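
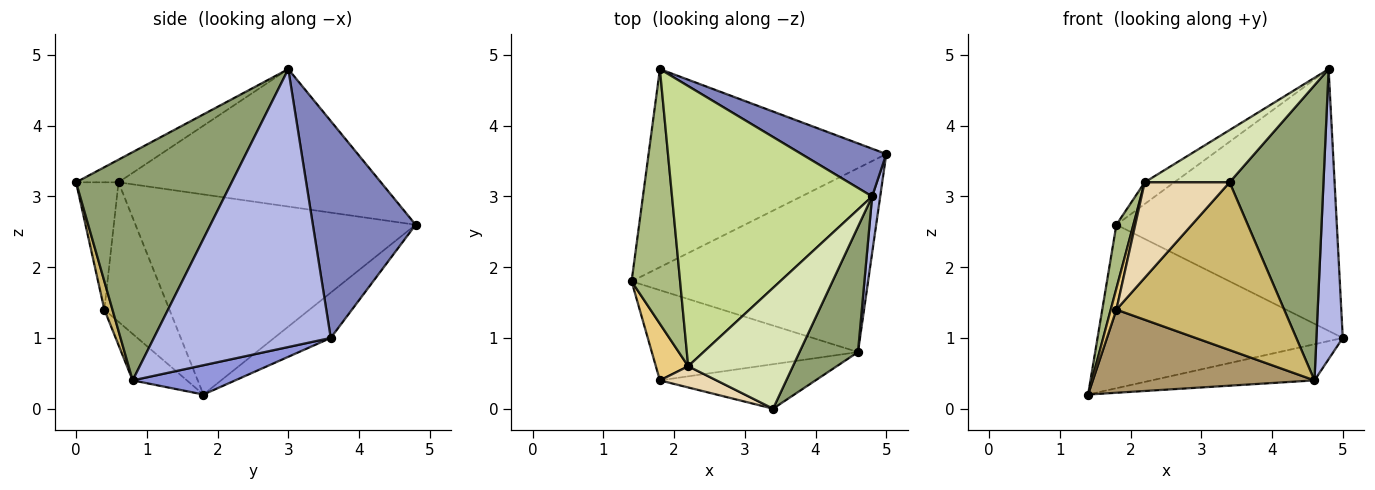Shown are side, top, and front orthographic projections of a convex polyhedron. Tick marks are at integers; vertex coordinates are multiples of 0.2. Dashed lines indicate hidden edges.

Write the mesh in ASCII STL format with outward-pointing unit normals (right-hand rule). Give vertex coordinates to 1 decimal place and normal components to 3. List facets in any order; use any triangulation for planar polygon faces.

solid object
 facet normal -0.145 0.630 -0.763
  outer loop
   vertex 1.8 4.8 2.6
   vertex 5.0 3.6 1.0
   vertex 1.4 1.8 0.2
  endloop
 endfacet
 facet normal 0.417 0.894 0.163
  outer loop
   vertex 4.8 3.0 4.8
   vertex 5.0 3.6 1.0
   vertex 1.8 4.8 2.6
  endloop
 endfacet
 facet normal 0.121 0.191 -0.974
  outer loop
   vertex 4.6 0.8 0.4
   vertex 1.4 1.8 0.2
   vertex 5.0 3.6 1.0
  endloop
 endfacet
 facet normal 0.989 -0.147 0.029
  outer loop
   vertex 4.6 0.8 0.4
   vertex 5.0 3.6 1.0
   vertex 4.8 3.0 4.8
  endloop
 endfacet
 facet normal 0.836 -0.505 0.214
  outer loop
   vertex 4.6 0.8 0.4
   vertex 4.8 3.0 4.8
   vertex 3.4 0.0 3.2
  endloop
 endfacet
 facet normal -0.970 -0.059 0.235
  outer loop
   vertex 2.2 0.6 3.2
   vertex 1.8 4.8 2.6
   vertex 1.4 1.8 0.2
  endloop
 endfacet
 facet normal -0.565 0.064 0.823
  outer loop
   vertex 2.2 0.6 3.2
   vertex 4.8 3.0 4.8
   vertex 1.8 4.8 2.6
  endloop
 endfacet
 facet normal -0.195 -0.389 0.900
  outer loop
   vertex 2.2 0.6 3.2
   vertex 3.4 0.0 3.2
   vertex 4.8 3.0 4.8
  endloop
 endfacet
 facet normal -0.164 -0.669 -0.725
  outer loop
   vertex 1.8 0.4 1.4
   vertex 1.4 1.8 0.2
   vertex 4.6 0.8 0.4
  endloop
 endfacet
 facet normal 0.047 -0.966 -0.256
  outer loop
   vertex 1.8 0.4 1.4
   vertex 4.6 0.8 0.4
   vertex 3.4 0.0 3.2
  endloop
 endfacet
 facet normal -0.971 -0.084 0.225
  outer loop
   vertex 1.8 0.4 1.4
   vertex 2.2 0.6 3.2
   vertex 1.4 1.8 0.2
  endloop
 endfacet
 facet normal -0.439 -0.877 0.195
  outer loop
   vertex 1.8 0.4 1.4
   vertex 3.4 0.0 3.2
   vertex 2.2 0.6 3.2
  endloop
 endfacet
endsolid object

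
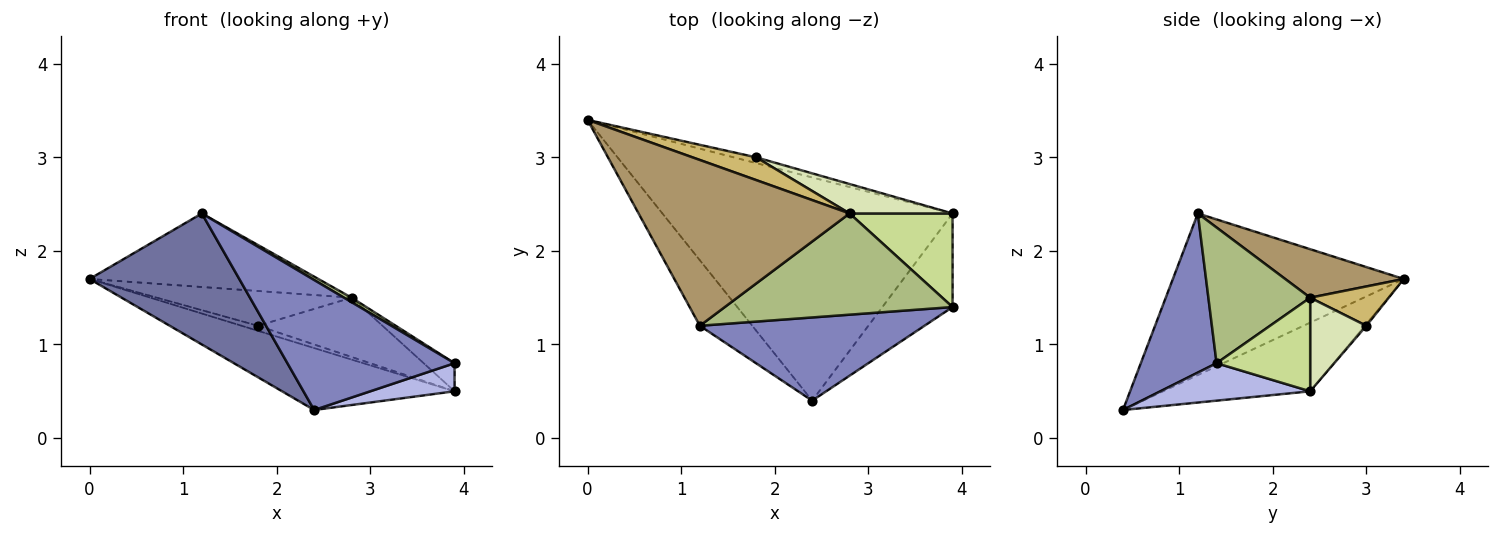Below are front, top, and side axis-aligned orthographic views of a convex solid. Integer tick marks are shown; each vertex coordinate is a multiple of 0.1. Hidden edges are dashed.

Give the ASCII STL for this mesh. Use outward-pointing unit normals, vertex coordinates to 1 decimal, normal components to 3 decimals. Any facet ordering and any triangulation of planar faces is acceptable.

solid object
 facet normal -0.810 -0.525 -0.263
  outer loop
   vertex 1.2 1.2 2.4
   vertex 0.0 3.4 1.7
   vertex 2.4 0.4 0.3
  endloop
 endfacet
 facet normal 0.357 -0.787 0.504
  outer loop
   vertex 1.2 1.2 2.4
   vertex 2.4 0.4 0.3
   vertex 3.9 1.4 0.8
  endloop
 endfacet
 facet normal -0.222 0.261 -0.940
  outer loop
   vertex 3.9 2.4 0.5
   vertex 2.4 0.4 0.3
   vertex 0.0 3.4 1.7
  endloop
 endfacet
 facet normal 0.455 -0.256 -0.853
  outer loop
   vertex 3.9 2.4 0.5
   vertex 3.9 1.4 0.8
   vertex 2.4 0.4 0.3
  endloop
 endfacet
 facet normal -0.063 0.657 -0.751
  outer loop
   vertex 1.8 3.0 1.2
   vertex 3.9 2.4 0.5
   vertex 0.0 3.4 1.7
  endloop
 endfacet
 facet normal 0.512 -0.038 0.858
  outer loop
   vertex 2.8 2.4 1.5
   vertex 1.2 1.2 2.4
   vertex 3.9 1.4 0.8
  endloop
 endfacet
 facet normal 0.657 0.217 0.722
  outer loop
   vertex 2.8 2.4 1.5
   vertex 3.9 1.4 0.8
   vertex 3.9 2.4 0.5
  endloop
 endfacet
 facet normal 0.375 0.831 0.412
  outer loop
   vertex 2.8 2.4 1.5
   vertex 3.9 2.4 0.5
   vertex 1.8 3.0 1.2
  endloop
 endfacet
 facet normal 0.206 0.397 0.895
  outer loop
   vertex 2.8 2.4 1.5
   vertex 0.0 3.4 1.7
   vertex 1.2 1.2 2.4
  endloop
 endfacet
 facet normal 0.320 0.793 0.518
  outer loop
   vertex 2.8 2.4 1.5
   vertex 1.8 3.0 1.2
   vertex 0.0 3.4 1.7
  endloop
 endfacet
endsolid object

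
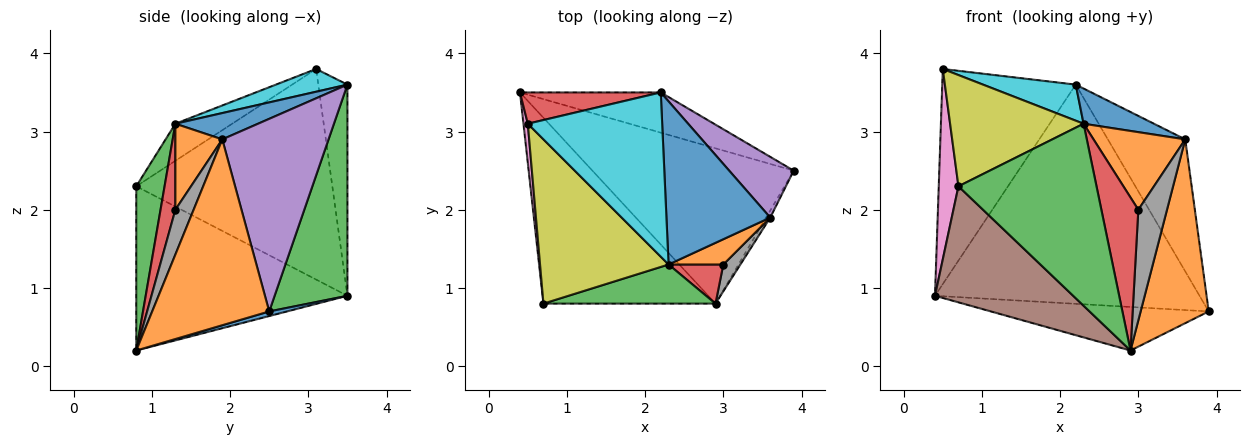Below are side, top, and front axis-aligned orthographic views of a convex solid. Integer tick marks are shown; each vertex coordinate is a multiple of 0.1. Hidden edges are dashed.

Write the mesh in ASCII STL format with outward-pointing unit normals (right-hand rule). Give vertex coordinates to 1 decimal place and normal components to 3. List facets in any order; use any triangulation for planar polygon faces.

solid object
 facet normal 0.022 0.270 -0.963
  outer loop
   vertex 2.9 0.8 0.2
   vertex 0.4 3.5 0.9
   vertex 3.9 2.5 0.7
  endloop
 endfacet
 facet normal 0.864 -0.503 -0.019
  outer loop
   vertex 3.6 1.9 2.9
   vertex 2.9 0.8 0.2
   vertex 3.9 2.5 0.7
  endloop
 endfacet
 facet normal 0.261 0.949 -0.174
  outer loop
   vertex 2.2 3.5 3.6
   vertex 3.9 2.5 0.7
   vertex 0.4 3.5 0.9
  endloop
 endfacet
 facet normal -0.211 0.967 0.141
  outer loop
   vertex 2.2 3.5 3.6
   vertex 0.4 3.5 0.9
   vertex 0.5 3.1 3.8
  endloop
 endfacet
 facet normal 0.780 0.568 0.261
  outer loop
   vertex 2.2 3.5 3.6
   vertex 3.6 1.9 2.9
   vertex 3.9 2.5 0.7
  endloop
 endfacet
 facet normal -0.629 -0.412 -0.659
  outer loop
   vertex 0.7 0.8 2.3
   vertex 0.4 3.5 0.9
   vertex 2.9 0.8 0.2
  endloop
 endfacet
 facet normal -0.995 -0.100 0.021
  outer loop
   vertex 0.7 0.8 2.3
   vertex 0.5 3.1 3.8
   vertex 0.4 3.5 0.9
  endloop
 endfacet
 facet normal 0.526 -0.827 0.200
  outer loop
   vertex 3.0 1.3 2.0
   vertex 2.9 0.8 0.2
   vertex 3.6 1.9 2.9
  endloop
 endfacet
 facet normal -0.232 -0.545 0.805
  outer loop
   vertex 2.3 1.3 3.1
   vertex 0.5 3.1 3.8
   vertex 0.7 0.8 2.3
  endloop
 endfacet
 facet normal 0.163 -0.212 0.964
  outer loop
   vertex 2.3 1.3 3.1
   vertex 2.2 3.5 3.6
   vertex 0.5 3.1 3.8
  endloop
 endfacet
 facet normal 0.240 -0.205 0.949
  outer loop
   vertex 2.3 1.3 3.1
   vertex 3.6 1.9 2.9
   vertex 2.2 3.5 3.6
  endloop
 endfacet
 facet normal 0.437 -0.855 0.278
  outer loop
   vertex 2.3 1.3 3.1
   vertex 3.0 1.3 2.0
   vertex 3.6 1.9 2.9
  endloop
 endfacet
 facet normal 0.197 -0.959 0.206
  outer loop
   vertex 2.3 1.3 3.1
   vertex 0.7 0.8 2.3
   vertex 2.9 0.8 0.2
  endloop
 endfacet
 facet normal 0.363 -0.903 0.231
  outer loop
   vertex 2.3 1.3 3.1
   vertex 2.9 0.8 0.2
   vertex 3.0 1.3 2.0
  endloop
 endfacet
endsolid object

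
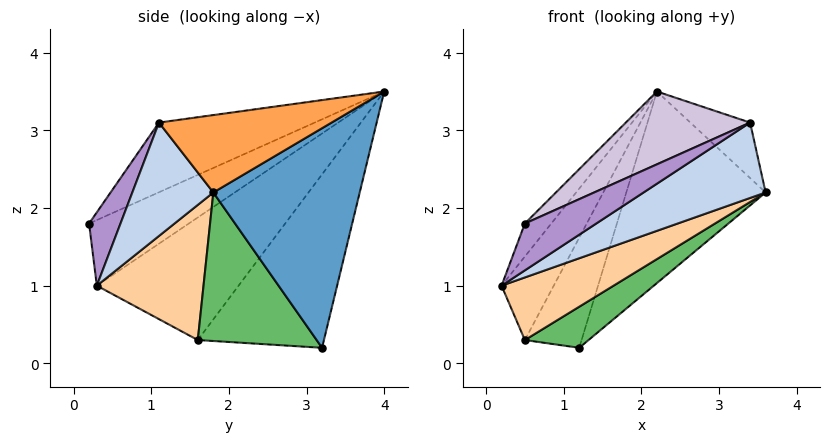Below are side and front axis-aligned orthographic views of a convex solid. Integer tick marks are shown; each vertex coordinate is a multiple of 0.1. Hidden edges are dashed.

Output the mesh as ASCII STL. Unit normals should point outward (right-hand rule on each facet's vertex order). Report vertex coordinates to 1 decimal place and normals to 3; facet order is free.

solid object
 facet normal 0.676 0.643 -0.361
  outer loop
   vertex 1.2 3.2 0.2
   vertex 2.2 4.0 3.5
   vertex 3.6 1.8 2.2
  endloop
 endfacet
 facet normal 0.490 -0.738 -0.465
  outer loop
   vertex 3.4 1.1 3.1
   vertex 0.2 0.3 1.0
   vertex 3.6 1.8 2.2
  endloop
 endfacet
 facet normal 0.857 0.297 0.421
  outer loop
   vertex 3.4 1.1 3.1
   vertex 3.6 1.8 2.2
   vertex 2.2 4.0 3.5
  endloop
 endfacet
 facet normal 0.476 -0.500 -0.724
  outer loop
   vertex 0.5 1.6 0.3
   vertex 3.6 1.8 2.2
   vertex 0.2 0.3 1.0
  endloop
 endfacet
 facet normal 0.515 -0.276 -0.811
  outer loop
   vertex 0.5 1.6 0.3
   vertex 1.2 3.2 0.2
   vertex 3.6 1.8 2.2
  endloop
 endfacet
 facet normal -0.913 0.336 0.233
  outer loop
   vertex 0.5 1.6 0.3
   vertex 0.2 0.3 1.0
   vertex 2.2 4.0 3.5
  endloop
 endfacet
 facet normal -0.898 0.404 0.174
  outer loop
   vertex 0.5 1.6 0.3
   vertex 2.2 4.0 3.5
   vertex 1.2 3.2 0.2
  endloop
 endfacet
 facet normal -0.899 0.238 0.367
  outer loop
   vertex 0.5 0.2 1.8
   vertex 2.2 4.0 3.5
   vertex 0.2 0.3 1.0
  endloop
 endfacet
 facet normal 0.390 -0.885 -0.257
  outer loop
   vertex 0.5 0.2 1.8
   vertex 0.2 0.3 1.0
   vertex 3.4 1.1 3.1
  endloop
 endfacet
 facet normal -0.326 -0.260 0.909
  outer loop
   vertex 0.5 0.2 1.8
   vertex 3.4 1.1 3.1
   vertex 2.2 4.0 3.5
  endloop
 endfacet
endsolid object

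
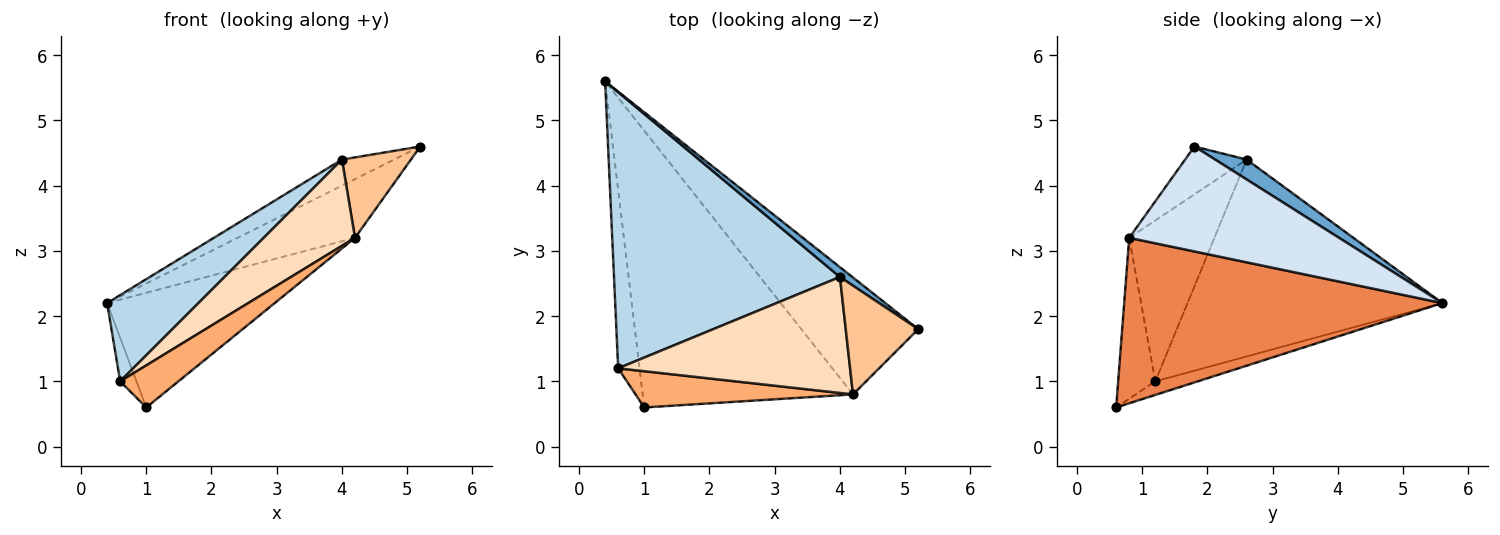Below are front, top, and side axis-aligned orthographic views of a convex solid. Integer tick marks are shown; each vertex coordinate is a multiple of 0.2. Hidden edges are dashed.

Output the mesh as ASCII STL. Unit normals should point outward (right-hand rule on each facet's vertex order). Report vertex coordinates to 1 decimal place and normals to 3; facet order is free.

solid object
 facet normal 0.492 0.815 0.306
  outer loop
   vertex 4.0 2.6 4.4
   vertex 5.2 1.8 4.6
   vertex 0.4 5.6 2.2
  endloop
 endfacet
 facet normal -0.525 0.202 -0.827
  outer loop
   vertex 0.6 1.2 1.0
   vertex 0.4 5.6 2.2
   vertex 1.0 0.6 0.6
  endloop
 endfacet
 facet normal -0.639 -0.229 0.734
  outer loop
   vertex 0.6 1.2 1.0
   vertex 4.0 2.6 4.4
   vertex 0.4 5.6 2.2
  endloop
 endfacet
 facet normal 0.626 0.350 -0.697
  outer loop
   vertex 4.2 0.8 3.2
   vertex 0.4 5.6 2.2
   vertex 5.2 1.8 4.6
  endloop
 endfacet
 facet normal 0.588 0.310 -0.747
  outer loop
   vertex 4.2 0.8 3.2
   vertex 1.0 0.6 0.6
   vertex 0.4 5.6 2.2
  endloop
 endfacet
 facet normal -0.435 -0.682 0.588
  outer loop
   vertex 4.2 0.8 3.2
   vertex 0.6 1.2 1.0
   vertex 1.0 0.6 0.6
  endloop
 endfacet
 facet normal -0.469 -0.525 0.710
  outer loop
   vertex 4.2 0.8 3.2
   vertex 5.2 1.8 4.6
   vertex 4.0 2.6 4.4
  endloop
 endfacet
 facet normal -0.486 -0.521 0.701
  outer loop
   vertex 4.2 0.8 3.2
   vertex 4.0 2.6 4.4
   vertex 0.6 1.2 1.0
  endloop
 endfacet
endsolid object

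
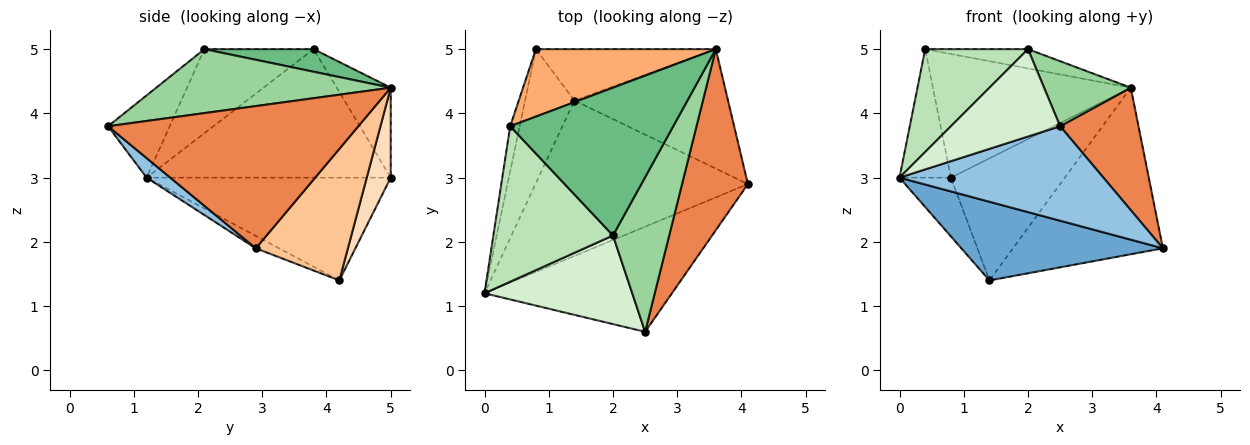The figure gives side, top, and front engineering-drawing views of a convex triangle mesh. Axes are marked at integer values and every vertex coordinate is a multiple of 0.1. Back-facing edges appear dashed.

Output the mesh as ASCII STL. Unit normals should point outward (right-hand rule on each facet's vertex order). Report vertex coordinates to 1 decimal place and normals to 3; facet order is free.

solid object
 facet normal -0.052 -0.451 -0.891
  outer loop
   vertex 1.4 4.2 1.4
   vertex 4.1 2.9 1.9
   vertex 0.0 1.2 3.0
  endloop
 endfacet
 facet normal 0.077 -0.666 -0.742
  outer loop
   vertex 2.5 0.6 3.8
   vertex 0.0 1.2 3.0
   vertex 4.1 2.9 1.9
  endloop
 endfacet
 facet normal -0.976 0.205 -0.072
  outer loop
   vertex 0.8 5.0 3.0
   vertex 0.0 1.2 3.0
   vertex 0.4 3.8 5.0
  endloop
 endfacet
 facet normal -0.886 0.186 -0.425
  outer loop
   vertex 0.8 5.0 3.0
   vertex 1.4 4.2 1.4
   vertex 0.0 1.2 3.0
  endloop
 endfacet
 facet normal 0.873 -0.273 0.404
  outer loop
   vertex 3.6 5.0 4.4
   vertex 2.5 0.6 3.8
   vertex 4.1 2.9 1.9
  endloop
 endfacet
 facet normal -0.233 0.854 0.466
  outer loop
   vertex 3.6 5.0 4.4
   vertex 0.8 5.0 3.0
   vertex 0.4 3.8 5.0
  endloop
 endfacet
 facet normal 0.447 0.727 -0.521
  outer loop
   vertex 3.6 5.0 4.4
   vertex 4.1 2.9 1.9
   vertex 1.4 4.2 1.4
  endloop
 endfacet
 facet normal 0.190 0.905 -0.381
  outer loop
   vertex 3.6 5.0 4.4
   vertex 1.4 4.2 1.4
   vertex 0.8 5.0 3.0
  endloop
 endfacet
 facet normal 0.136 0.128 0.982
  outer loop
   vertex 2.0 2.1 5.0
   vertex 3.6 5.0 4.4
   vertex 0.4 3.8 5.0
  endloop
 endfacet
 facet normal 0.724 -0.268 0.636
  outer loop
   vertex 2.0 2.1 5.0
   vertex 2.5 0.6 3.8
   vertex 3.6 5.0 4.4
  endloop
 endfacet
 facet normal -0.506 -0.476 0.720
  outer loop
   vertex 2.0 2.1 5.0
   vertex 0.4 3.8 5.0
   vertex 0.0 1.2 3.0
  endloop
 endfacet
 facet normal -0.368 -0.653 0.662
  outer loop
   vertex 2.0 2.1 5.0
   vertex 0.0 1.2 3.0
   vertex 2.5 0.6 3.8
  endloop
 endfacet
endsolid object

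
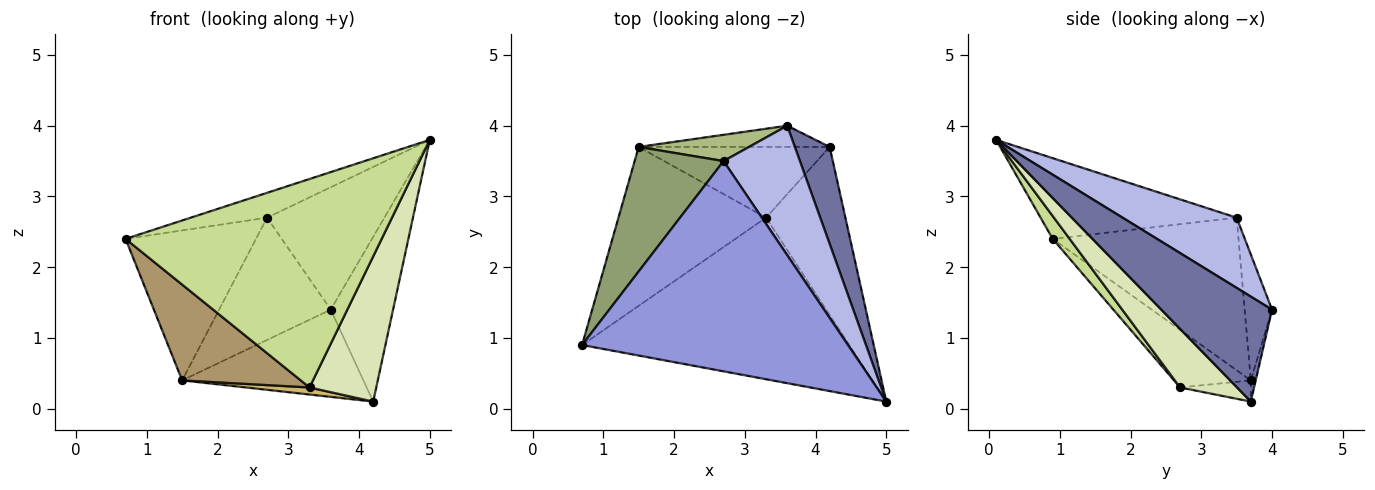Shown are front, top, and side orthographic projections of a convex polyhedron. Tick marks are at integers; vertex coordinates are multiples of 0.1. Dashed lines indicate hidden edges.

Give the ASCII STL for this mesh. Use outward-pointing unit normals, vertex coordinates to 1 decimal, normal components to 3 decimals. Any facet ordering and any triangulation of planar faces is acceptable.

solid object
 facet normal 0.837 0.471 0.278
  outer loop
   vertex 4.2 3.7 0.1
   vertex 3.6 4.0 1.4
   vertex 5.0 0.1 3.8
  endloop
 endfacet
 facet normal -0.026 0.971 -0.236
  outer loop
   vertex 1.5 3.7 0.4
   vertex 3.6 4.0 1.4
   vertex 4.2 3.7 0.1
  endloop
 endfacet
 facet normal -0.289 0.112 0.951
  outer loop
   vertex 2.7 3.5 2.7
   vertex 0.7 0.9 2.4
   vertex 5.0 0.1 3.8
  endloop
 endfacet
 facet normal 0.555 0.571 0.604
  outer loop
   vertex 2.7 3.5 2.7
   vertex 5.0 0.1 3.8
   vertex 3.6 4.0 1.4
  endloop
 endfacet
 facet normal -0.739 0.519 0.431
  outer loop
   vertex 2.7 3.5 2.7
   vertex 1.5 3.7 0.4
   vertex 0.7 0.9 2.4
  endloop
 endfacet
 facet normal -0.233 0.951 0.204
  outer loop
   vertex 2.7 3.5 2.7
   vertex 3.6 4.0 1.4
   vertex 1.5 3.7 0.4
  endloop
 endfacet
 facet normal 0.052 -0.789 -0.612
  outer loop
   vertex 3.3 2.7 0.3
   vertex 5.0 0.1 3.8
   vertex 0.7 0.9 2.4
  endloop
 endfacet
 facet normal 0.487 -0.571 -0.661
  outer loop
   vertex 3.3 2.7 0.3
   vertex 4.2 3.7 0.1
   vertex 5.0 0.1 3.8
  endloop
 endfacet
 facet normal -0.317 -0.490 -0.812
  outer loop
   vertex 3.3 2.7 0.3
   vertex 0.7 0.9 2.4
   vertex 1.5 3.7 0.4
  endloop
 endfacet
 facet normal -0.110 -0.099 -0.989
  outer loop
   vertex 3.3 2.7 0.3
   vertex 1.5 3.7 0.4
   vertex 4.2 3.7 0.1
  endloop
 endfacet
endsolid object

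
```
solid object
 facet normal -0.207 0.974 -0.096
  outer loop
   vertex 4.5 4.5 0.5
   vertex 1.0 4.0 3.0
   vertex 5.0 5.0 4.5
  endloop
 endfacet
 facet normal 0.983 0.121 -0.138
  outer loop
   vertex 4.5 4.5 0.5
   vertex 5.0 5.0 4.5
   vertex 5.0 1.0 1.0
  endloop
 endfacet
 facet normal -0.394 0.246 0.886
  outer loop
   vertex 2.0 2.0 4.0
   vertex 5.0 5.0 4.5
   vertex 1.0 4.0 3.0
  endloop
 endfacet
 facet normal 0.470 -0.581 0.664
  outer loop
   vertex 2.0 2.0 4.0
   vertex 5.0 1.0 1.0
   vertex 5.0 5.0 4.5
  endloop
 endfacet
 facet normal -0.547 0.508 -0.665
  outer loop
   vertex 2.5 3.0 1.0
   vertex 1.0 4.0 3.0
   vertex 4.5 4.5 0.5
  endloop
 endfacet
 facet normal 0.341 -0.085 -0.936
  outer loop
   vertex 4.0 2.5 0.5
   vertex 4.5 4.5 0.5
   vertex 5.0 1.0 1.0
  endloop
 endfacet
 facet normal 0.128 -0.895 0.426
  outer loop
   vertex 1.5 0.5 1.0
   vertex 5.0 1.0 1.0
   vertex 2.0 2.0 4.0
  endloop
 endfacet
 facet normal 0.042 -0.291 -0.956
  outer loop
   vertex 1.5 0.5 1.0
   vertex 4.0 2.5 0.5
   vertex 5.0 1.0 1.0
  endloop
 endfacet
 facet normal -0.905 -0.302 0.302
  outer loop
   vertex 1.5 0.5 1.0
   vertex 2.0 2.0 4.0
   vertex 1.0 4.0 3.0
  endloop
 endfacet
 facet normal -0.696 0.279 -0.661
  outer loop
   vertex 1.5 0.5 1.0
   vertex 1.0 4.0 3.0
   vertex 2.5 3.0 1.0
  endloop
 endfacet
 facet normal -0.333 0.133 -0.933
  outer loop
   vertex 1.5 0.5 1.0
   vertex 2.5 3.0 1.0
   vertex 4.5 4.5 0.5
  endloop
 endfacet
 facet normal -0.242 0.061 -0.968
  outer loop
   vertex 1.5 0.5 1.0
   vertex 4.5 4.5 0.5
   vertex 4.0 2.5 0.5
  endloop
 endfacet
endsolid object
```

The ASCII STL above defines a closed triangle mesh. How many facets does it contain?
12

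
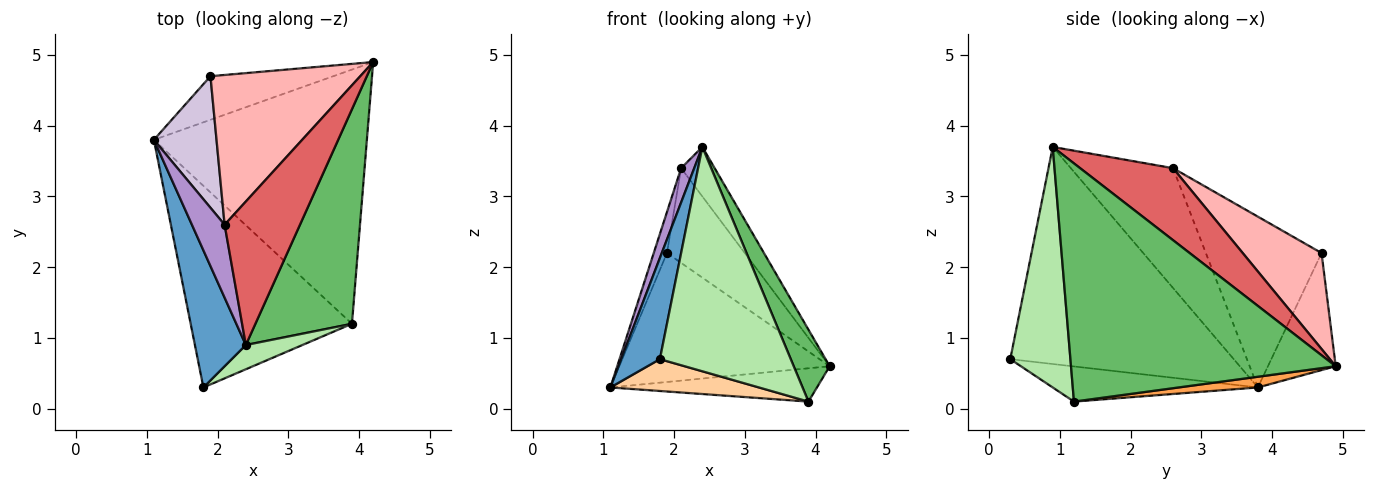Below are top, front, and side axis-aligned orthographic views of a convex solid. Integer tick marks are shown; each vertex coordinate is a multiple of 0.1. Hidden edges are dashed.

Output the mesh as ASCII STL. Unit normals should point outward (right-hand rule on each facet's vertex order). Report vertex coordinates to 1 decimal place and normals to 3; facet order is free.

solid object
 facet normal -0.960 -0.166 0.225
  outer loop
   vertex 2.4 0.9 3.7
   vertex 1.1 3.8 0.3
   vertex 1.8 0.3 0.7
  endloop
 endfacet
 facet normal -0.292 0.906 -0.306
  outer loop
   vertex 1.9 4.7 2.2
   vertex 4.2 4.9 0.6
   vertex 1.1 3.8 0.3
  endloop
 endfacet
 facet normal 0.050 0.130 -0.990
  outer loop
   vertex 3.9 1.2 0.1
   vertex 1.1 3.8 0.3
   vertex 4.2 4.9 0.6
  endloop
 endfacet
 facet normal -0.211 -0.152 -0.966
  outer loop
   vertex 3.9 1.2 0.1
   vertex 1.8 0.3 0.7
   vertex 1.1 3.8 0.3
  endloop
 endfacet
 facet normal 0.919 -0.125 0.373
  outer loop
   vertex 3.9 1.2 0.1
   vertex 4.2 4.9 0.6
   vertex 2.4 0.9 3.7
  endloop
 endfacet
 facet normal 0.416 -0.904 0.098
  outer loop
   vertex 3.9 1.2 0.1
   vertex 2.4 0.9 3.7
   vertex 1.8 0.3 0.7
  endloop
 endfacet
 facet normal 0.670 0.242 0.702
  outer loop
   vertex 2.1 2.6 3.4
   vertex 2.4 0.9 3.7
   vertex 4.2 4.9 0.6
  endloop
 endfacet
 facet normal 0.476 0.470 0.743
  outer loop
   vertex 2.1 2.6 3.4
   vertex 4.2 4.9 0.6
   vertex 1.9 4.7 2.2
  endloop
 endfacet
 facet normal -0.957 -0.123 0.261
  outer loop
   vertex 2.1 2.6 3.4
   vertex 1.1 3.8 0.3
   vertex 2.4 0.9 3.7
  endloop
 endfacet
 facet normal -0.933 0.107 0.342
  outer loop
   vertex 2.1 2.6 3.4
   vertex 1.9 4.7 2.2
   vertex 1.1 3.8 0.3
  endloop
 endfacet
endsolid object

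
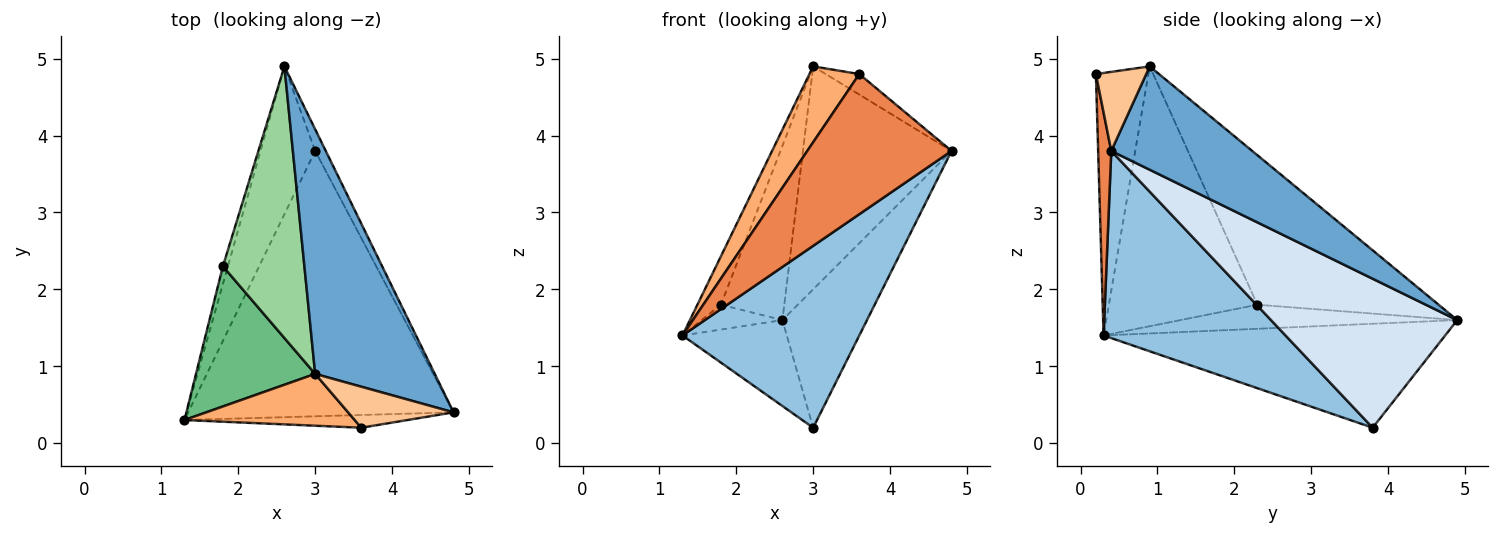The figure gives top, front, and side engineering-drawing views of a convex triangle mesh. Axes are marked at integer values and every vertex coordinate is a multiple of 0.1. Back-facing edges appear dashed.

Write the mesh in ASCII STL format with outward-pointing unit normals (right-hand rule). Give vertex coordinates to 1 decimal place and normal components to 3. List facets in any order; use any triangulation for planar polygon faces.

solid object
 facet normal 0.538 0.568 0.623
  outer loop
   vertex 3.0 0.9 4.9
   vertex 4.8 0.4 3.8
   vertex 2.6 4.9 1.6
  endloop
 endfacet
 facet normal 0.503 -0.489 -0.713
  outer loop
   vertex 3.0 3.8 0.2
   vertex 4.8 0.4 3.8
   vertex 1.3 0.3 1.4
  endloop
 endfacet
 facet normal -0.854 0.261 -0.449
  outer loop
   vertex 3.0 3.8 0.2
   vertex 1.3 0.3 1.4
   vertex 2.6 4.9 1.6
  endloop
 endfacet
 facet normal 0.909 0.413 -0.065
  outer loop
   vertex 3.0 3.8 0.2
   vertex 2.6 4.9 1.6
   vertex 4.8 0.4 3.8
  endloop
 endfacet
 facet normal 0.090 -0.992 -0.090
  outer loop
   vertex 3.6 0.2 4.8
   vertex 1.3 0.3 1.4
   vertex 4.8 0.4 3.8
  endloop
 endfacet
 facet normal -0.656 -0.623 0.426
  outer loop
   vertex 3.6 0.2 4.8
   vertex 3.0 0.9 4.9
   vertex 1.3 0.3 1.4
  endloop
 endfacet
 facet normal 0.557 0.371 0.743
  outer loop
   vertex 3.6 0.2 4.8
   vertex 4.8 0.4 3.8
   vertex 3.0 0.9 4.9
  endloop
 endfacet
 facet normal -0.941 0.275 -0.196
  outer loop
   vertex 1.8 2.3 1.8
   vertex 2.6 4.9 1.6
   vertex 1.3 0.3 1.4
  endloop
 endfacet
 facet normal -0.900 0.142 0.413
  outer loop
   vertex 1.8 2.3 1.8
   vertex 1.3 0.3 1.4
   vertex 3.0 0.9 4.9
  endloop
 endfacet
 facet normal -0.839 0.293 0.457
  outer loop
   vertex 1.8 2.3 1.8
   vertex 3.0 0.9 4.9
   vertex 2.6 4.9 1.6
  endloop
 endfacet
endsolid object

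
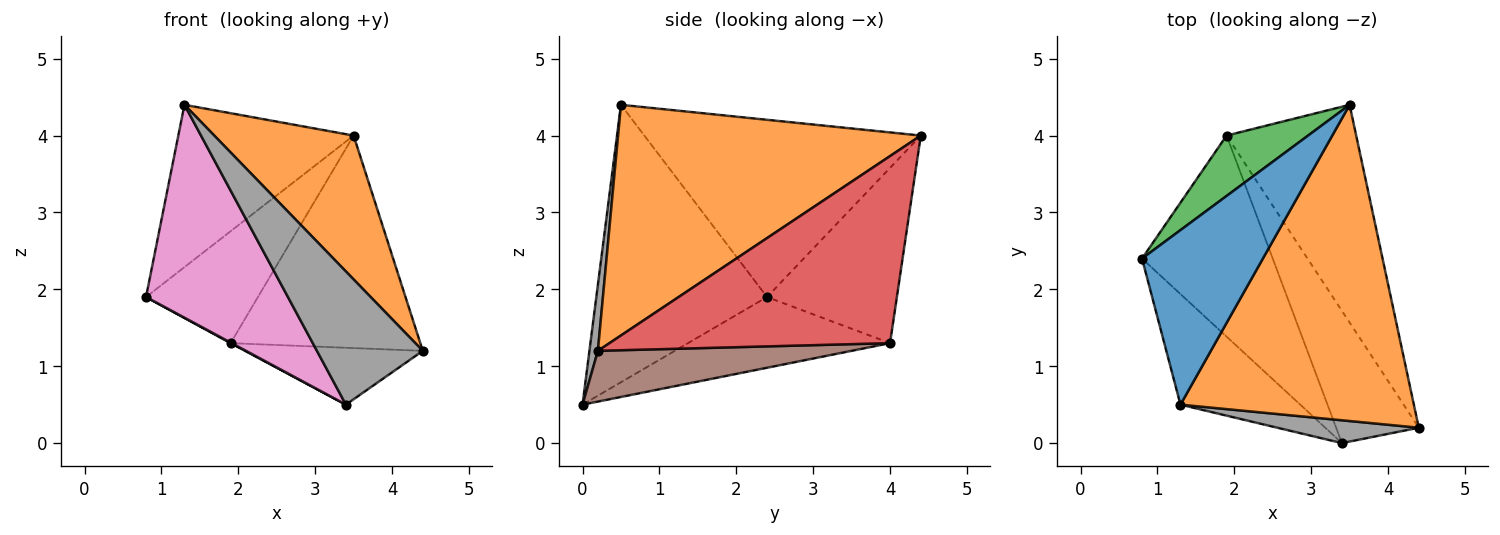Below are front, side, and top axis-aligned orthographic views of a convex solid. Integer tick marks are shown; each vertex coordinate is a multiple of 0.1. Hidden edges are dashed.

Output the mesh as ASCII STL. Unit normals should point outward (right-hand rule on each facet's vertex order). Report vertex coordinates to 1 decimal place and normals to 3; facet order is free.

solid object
 facet normal -0.732 0.464 0.499
  outer loop
   vertex 1.3 0.5 4.4
   vertex 3.5 4.4 4.0
   vertex 0.8 2.4 1.9
  endloop
 endfacet
 facet normal 0.669 -0.308 0.677
  outer loop
   vertex 1.3 0.5 4.4
   vertex 4.4 0.2 1.2
   vertex 3.5 4.4 4.0
  endloop
 endfacet
 facet normal -0.714 0.616 0.332
  outer loop
   vertex 1.9 4.0 1.3
   vertex 0.8 2.4 1.9
   vertex 3.5 4.4 4.0
  endloop
 endfacet
 facet normal 0.719 0.486 -0.498
  outer loop
   vertex 1.9 4.0 1.3
   vertex 3.5 4.4 4.0
   vertex 4.4 0.2 1.2
  endloop
 endfacet
 facet normal -0.476 -0.003 -0.879
  outer loop
   vertex 3.4 0.0 0.5
   vertex 0.8 2.4 1.9
   vertex 1.9 4.0 1.3
  endloop
 endfacet
 facet normal 0.491 0.344 -0.800
  outer loop
   vertex 3.4 0.0 0.5
   vertex 1.9 4.0 1.3
   vertex 4.4 0.2 1.2
  endloop
 endfacet
 facet normal -0.730 -0.607 -0.315
  outer loop
   vertex 3.4 0.0 0.5
   vertex 1.3 0.5 4.4
   vertex 0.8 2.4 1.9
  endloop
 endfacet
 facet normal 0.079 -0.983 0.168
  outer loop
   vertex 3.4 0.0 0.5
   vertex 4.4 0.2 1.2
   vertex 1.3 0.5 4.4
  endloop
 endfacet
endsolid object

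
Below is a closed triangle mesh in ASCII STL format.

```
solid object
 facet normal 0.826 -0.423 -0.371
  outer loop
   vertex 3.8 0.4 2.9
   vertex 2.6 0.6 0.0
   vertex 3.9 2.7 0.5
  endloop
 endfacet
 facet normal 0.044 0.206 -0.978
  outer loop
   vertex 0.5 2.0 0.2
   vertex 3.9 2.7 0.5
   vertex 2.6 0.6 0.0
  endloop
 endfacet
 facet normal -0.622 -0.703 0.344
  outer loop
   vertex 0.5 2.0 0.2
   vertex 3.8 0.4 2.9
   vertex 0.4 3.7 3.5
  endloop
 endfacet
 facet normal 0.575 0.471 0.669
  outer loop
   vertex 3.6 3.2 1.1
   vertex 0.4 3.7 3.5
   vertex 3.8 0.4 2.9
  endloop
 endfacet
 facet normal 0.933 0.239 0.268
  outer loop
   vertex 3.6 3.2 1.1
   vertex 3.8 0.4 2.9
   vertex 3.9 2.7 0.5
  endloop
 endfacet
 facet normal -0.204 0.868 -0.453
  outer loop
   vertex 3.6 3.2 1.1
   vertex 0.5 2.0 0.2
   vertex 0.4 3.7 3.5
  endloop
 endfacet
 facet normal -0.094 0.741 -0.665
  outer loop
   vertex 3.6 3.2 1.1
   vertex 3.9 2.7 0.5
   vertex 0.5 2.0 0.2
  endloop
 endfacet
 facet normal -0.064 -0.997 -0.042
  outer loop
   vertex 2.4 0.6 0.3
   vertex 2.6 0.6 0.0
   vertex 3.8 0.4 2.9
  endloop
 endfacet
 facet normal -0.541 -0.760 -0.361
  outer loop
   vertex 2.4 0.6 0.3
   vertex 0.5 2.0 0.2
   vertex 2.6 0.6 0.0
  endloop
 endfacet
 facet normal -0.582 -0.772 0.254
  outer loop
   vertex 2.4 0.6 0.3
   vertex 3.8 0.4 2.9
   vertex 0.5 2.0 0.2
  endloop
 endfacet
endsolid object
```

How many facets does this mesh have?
10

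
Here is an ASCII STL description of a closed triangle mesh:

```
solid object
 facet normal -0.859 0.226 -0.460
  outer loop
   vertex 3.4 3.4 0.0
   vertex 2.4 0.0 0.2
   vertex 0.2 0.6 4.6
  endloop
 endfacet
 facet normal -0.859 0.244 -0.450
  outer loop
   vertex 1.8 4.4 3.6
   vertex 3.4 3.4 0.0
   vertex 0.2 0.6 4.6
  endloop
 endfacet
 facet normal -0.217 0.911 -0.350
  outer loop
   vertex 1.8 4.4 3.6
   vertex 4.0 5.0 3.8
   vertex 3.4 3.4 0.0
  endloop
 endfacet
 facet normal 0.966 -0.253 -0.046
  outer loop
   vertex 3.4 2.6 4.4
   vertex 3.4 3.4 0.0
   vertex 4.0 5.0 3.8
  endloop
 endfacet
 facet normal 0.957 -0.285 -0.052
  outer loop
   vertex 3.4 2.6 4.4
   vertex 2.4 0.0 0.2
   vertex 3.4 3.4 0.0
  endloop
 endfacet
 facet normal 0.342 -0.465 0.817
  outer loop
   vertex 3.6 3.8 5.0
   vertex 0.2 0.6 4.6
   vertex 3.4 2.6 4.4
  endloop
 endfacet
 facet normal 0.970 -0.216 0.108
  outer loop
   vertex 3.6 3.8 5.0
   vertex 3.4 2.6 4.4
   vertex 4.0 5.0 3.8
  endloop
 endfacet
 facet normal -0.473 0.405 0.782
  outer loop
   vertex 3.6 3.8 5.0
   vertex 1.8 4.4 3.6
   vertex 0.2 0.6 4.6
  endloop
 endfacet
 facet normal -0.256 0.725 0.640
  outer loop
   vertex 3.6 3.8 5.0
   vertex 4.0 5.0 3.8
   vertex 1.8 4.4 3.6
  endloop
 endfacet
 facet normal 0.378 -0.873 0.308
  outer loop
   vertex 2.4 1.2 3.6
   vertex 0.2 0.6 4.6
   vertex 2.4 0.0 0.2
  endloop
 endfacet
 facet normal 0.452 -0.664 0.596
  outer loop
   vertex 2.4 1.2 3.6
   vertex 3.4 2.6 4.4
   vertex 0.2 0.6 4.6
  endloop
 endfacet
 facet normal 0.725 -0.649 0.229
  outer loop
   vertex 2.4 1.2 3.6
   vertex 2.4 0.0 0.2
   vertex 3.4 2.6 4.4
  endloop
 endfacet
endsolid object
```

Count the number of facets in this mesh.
12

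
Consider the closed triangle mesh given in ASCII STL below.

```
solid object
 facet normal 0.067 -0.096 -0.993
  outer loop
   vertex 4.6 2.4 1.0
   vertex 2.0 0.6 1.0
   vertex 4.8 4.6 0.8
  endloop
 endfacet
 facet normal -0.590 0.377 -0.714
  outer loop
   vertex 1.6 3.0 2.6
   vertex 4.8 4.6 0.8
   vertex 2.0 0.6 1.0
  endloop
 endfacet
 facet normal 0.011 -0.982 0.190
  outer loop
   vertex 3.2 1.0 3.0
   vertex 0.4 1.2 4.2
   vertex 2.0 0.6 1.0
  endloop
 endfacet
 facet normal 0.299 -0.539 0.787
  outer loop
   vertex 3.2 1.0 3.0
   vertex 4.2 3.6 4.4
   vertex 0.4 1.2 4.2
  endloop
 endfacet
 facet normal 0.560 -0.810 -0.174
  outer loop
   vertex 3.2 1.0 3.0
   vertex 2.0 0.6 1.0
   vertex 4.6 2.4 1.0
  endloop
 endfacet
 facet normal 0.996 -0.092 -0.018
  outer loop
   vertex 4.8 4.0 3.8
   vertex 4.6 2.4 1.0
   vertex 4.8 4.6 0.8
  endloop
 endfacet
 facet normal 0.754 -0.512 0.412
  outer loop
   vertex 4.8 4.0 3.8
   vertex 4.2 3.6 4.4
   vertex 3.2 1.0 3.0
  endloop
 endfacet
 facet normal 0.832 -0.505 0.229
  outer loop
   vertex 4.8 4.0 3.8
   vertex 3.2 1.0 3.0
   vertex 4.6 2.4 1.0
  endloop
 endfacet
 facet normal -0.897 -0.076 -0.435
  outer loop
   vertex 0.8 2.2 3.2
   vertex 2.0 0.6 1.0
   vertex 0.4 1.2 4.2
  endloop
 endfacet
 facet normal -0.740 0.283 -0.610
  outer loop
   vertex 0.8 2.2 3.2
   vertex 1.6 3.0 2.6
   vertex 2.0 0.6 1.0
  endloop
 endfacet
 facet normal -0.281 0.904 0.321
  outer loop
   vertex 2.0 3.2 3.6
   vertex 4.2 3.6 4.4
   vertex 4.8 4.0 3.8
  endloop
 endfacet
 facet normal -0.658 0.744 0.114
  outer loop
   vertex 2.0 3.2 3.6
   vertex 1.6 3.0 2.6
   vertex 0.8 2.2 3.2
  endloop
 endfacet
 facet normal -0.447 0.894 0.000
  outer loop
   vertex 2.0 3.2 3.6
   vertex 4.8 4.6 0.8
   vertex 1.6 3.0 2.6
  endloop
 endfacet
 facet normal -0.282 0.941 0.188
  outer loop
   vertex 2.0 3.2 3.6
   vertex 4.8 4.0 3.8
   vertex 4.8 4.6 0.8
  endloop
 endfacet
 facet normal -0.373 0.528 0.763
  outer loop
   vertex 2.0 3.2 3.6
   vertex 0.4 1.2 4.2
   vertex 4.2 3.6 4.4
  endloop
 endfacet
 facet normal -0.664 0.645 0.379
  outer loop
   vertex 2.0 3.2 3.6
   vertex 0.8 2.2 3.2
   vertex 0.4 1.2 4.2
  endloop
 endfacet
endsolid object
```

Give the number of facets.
16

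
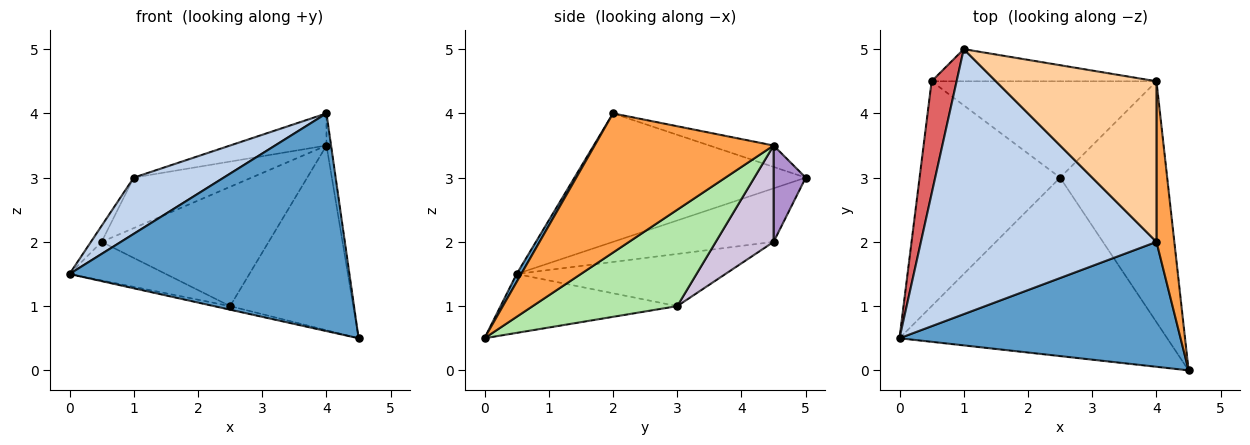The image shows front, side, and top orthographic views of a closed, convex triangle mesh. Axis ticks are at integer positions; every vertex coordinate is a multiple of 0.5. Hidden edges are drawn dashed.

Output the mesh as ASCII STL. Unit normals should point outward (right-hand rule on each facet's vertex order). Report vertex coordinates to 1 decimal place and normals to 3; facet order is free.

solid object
 facet normal 0.014 -0.867 0.498
  outer loop
   vertex 4.0 2.0 4.0
   vertex 0.0 0.5 1.5
   vertex 4.5 0.0 0.5
  endloop
 endfacet
 facet normal -0.471 -0.183 0.863
  outer loop
   vertex 4.0 2.0 4.0
   vertex 1.0 5.0 3.0
   vertex 0.0 0.5 1.5
  endloop
 endfacet
 facet normal 0.992 0.025 0.127
  outer loop
   vertex 4.0 4.5 3.5
   vertex 4.0 2.0 4.0
   vertex 4.5 0.0 0.5
  endloop
 endfacet
 facet normal -0.130 0.194 0.972
  outer loop
   vertex 4.0 4.5 3.5
   vertex 1.0 5.0 3.0
   vertex 4.0 2.0 4.0
  endloop
 endfacet
 facet normal -0.215 0.020 -0.976
  outer loop
   vertex 2.5 3.0 1.0
   vertex 4.5 0.0 0.5
   vertex 0.0 0.5 1.5
  endloop
 endfacet
 facet normal 0.581 0.495 -0.646
  outer loop
   vertex 2.5 3.0 1.0
   vertex 4.0 4.5 3.5
   vertex 4.5 0.0 0.5
  endloop
 endfacet
 facet normal -0.905 0.060 0.422
  outer loop
   vertex 0.5 4.5 2.0
   vertex 0.0 0.5 1.5
   vertex 1.0 5.0 3.0
  endloop
 endfacet
 facet normal -0.344 0.159 -0.926
  outer loop
   vertex 0.5 4.5 2.0
   vertex 2.5 3.0 1.0
   vertex 0.0 0.5 1.5
  endloop
 endfacet
 facet normal 0.224 0.822 -0.523
  outer loop
   vertex 0.5 4.5 2.0
   vertex 1.0 5.0 3.0
   vertex 4.0 4.5 3.5
  endloop
 endfacet
 facet normal 0.260 0.751 -0.607
  outer loop
   vertex 0.5 4.5 2.0
   vertex 4.0 4.5 3.5
   vertex 2.5 3.0 1.0
  endloop
 endfacet
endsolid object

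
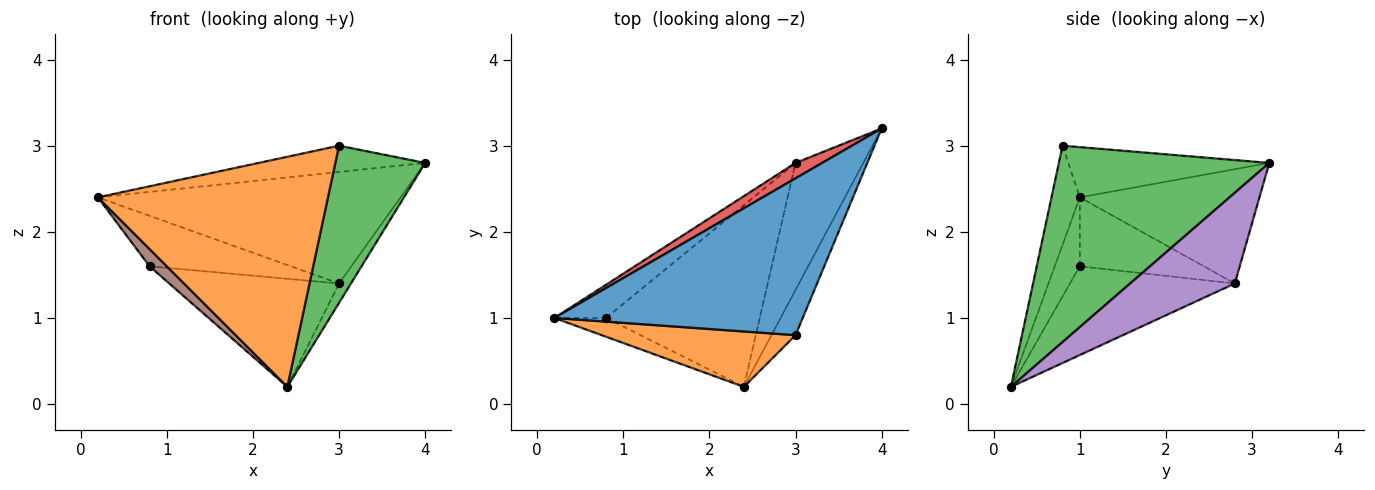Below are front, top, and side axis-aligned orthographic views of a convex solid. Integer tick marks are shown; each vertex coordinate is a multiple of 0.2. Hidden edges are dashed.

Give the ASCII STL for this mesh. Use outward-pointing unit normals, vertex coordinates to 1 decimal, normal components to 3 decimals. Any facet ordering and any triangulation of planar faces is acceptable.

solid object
 facet normal -0.196 0.162 0.967
  outer loop
   vertex 3.0 0.8 3.0
   vertex 4.0 3.2 2.8
   vertex 0.2 1.0 2.4
  endloop
 endfacet
 facet normal -0.119 -0.965 0.232
  outer loop
   vertex 3.0 0.8 3.0
   vertex 0.2 1.0 2.4
   vertex 2.4 0.2 0.2
  endloop
 endfacet
 facet normal 0.914 -0.390 -0.112
  outer loop
   vertex 3.0 0.8 3.0
   vertex 2.4 0.2 0.2
   vertex 4.0 3.2 2.8
  endloop
 endfacet
 facet normal -0.507 0.854 0.118
  outer loop
   vertex 3.0 2.8 1.4
   vertex 0.2 1.0 2.4
   vertex 4.0 3.2 2.8
  endloop
 endfacet
 facet normal 0.798 0.091 -0.596
  outer loop
   vertex 3.0 2.8 1.4
   vertex 4.0 3.2 2.8
   vertex 2.4 0.2 0.2
  endloop
 endfacet
 facet normal -0.701 -0.482 -0.526
  outer loop
   vertex 0.8 1.0 1.6
   vertex 2.4 0.2 0.2
   vertex 0.2 1.0 2.4
  endloop
 endfacet
 facet normal -0.591 0.673 -0.444
  outer loop
   vertex 0.8 1.0 1.6
   vertex 0.2 1.0 2.4
   vertex 3.0 2.8 1.4
  endloop
 endfacet
 facet normal -0.445 0.458 -0.770
  outer loop
   vertex 0.8 1.0 1.6
   vertex 3.0 2.8 1.4
   vertex 2.4 0.2 0.2
  endloop
 endfacet
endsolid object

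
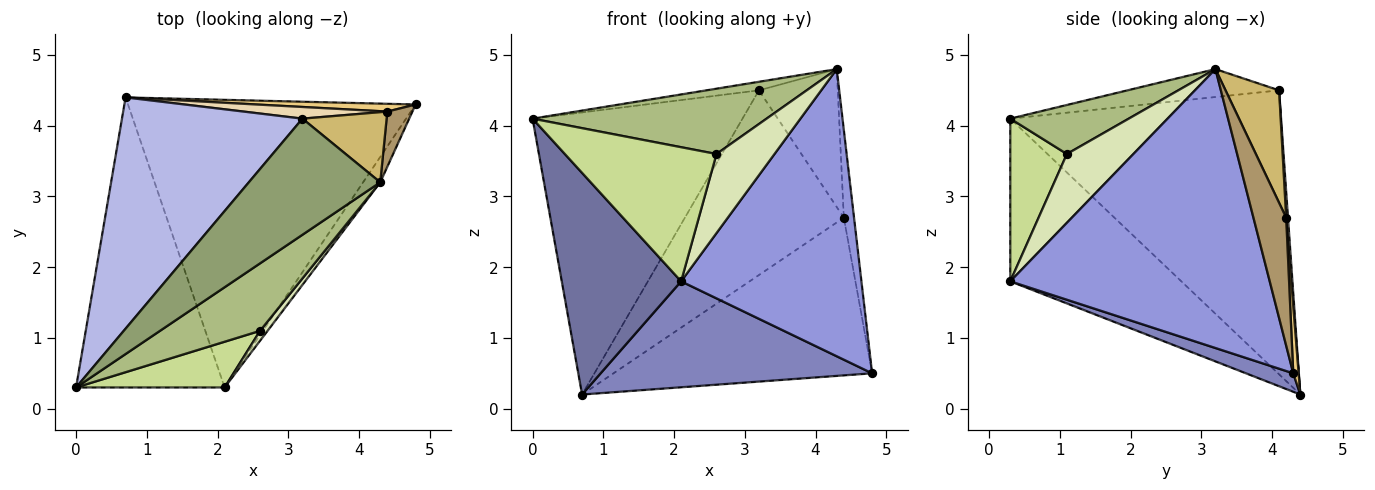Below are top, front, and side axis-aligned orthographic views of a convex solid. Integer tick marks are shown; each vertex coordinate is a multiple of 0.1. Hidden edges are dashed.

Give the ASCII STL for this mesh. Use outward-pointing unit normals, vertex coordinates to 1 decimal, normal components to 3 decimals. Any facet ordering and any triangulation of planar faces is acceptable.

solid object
 facet normal -0.656 -0.458 -0.599
  outer loop
   vertex 2.1 0.3 1.8
   vertex 0.0 0.3 4.1
   vertex 0.7 4.4 0.2
  endloop
 endfacet
 facet normal 0.060 -0.345 -0.937
  outer loop
   vertex 2.1 0.3 1.8
   vertex 0.7 4.4 0.2
   vertex 4.8 4.3 0.5
  endloop
 endfacet
 facet normal 0.820 -0.570 -0.050
  outer loop
   vertex 2.1 0.3 1.8
   vertex 4.8 4.3 0.5
   vertex 4.3 3.2 4.8
  endloop
 endfacet
 facet normal -0.706 0.548 0.449
  outer loop
   vertex 3.2 4.1 4.5
   vertex 0.7 4.4 0.2
   vertex 0.0 0.3 4.1
  endloop
 endfacet
 facet normal -0.207 0.072 0.976
  outer loop
   vertex 3.2 4.1 4.5
   vertex 0.0 0.3 4.1
   vertex 4.3 3.2 4.8
  endloop
 endfacet
 facet normal 0.332 -0.656 0.678
  outer loop
   vertex 2.6 1.1 3.6
   vertex 4.3 3.2 4.8
   vertex 0.0 0.3 4.1
  endloop
 endfacet
 facet normal 0.333 -0.892 0.304
  outer loop
   vertex 2.6 1.1 3.6
   vertex 0.0 0.3 4.1
   vertex 2.1 0.3 1.8
  endloop
 endfacet
 facet normal 0.751 -0.655 0.083
  outer loop
   vertex 2.6 1.1 3.6
   vertex 2.1 0.3 1.8
   vertex 4.3 3.2 4.8
  endloop
 endfacet
 facet normal 0.938 0.292 0.184
  outer loop
   vertex 4.4 4.2 2.7
   vertex 4.3 3.2 4.8
   vertex 4.8 4.3 0.5
  endloop
 endfacet
 facet normal 0.518 0.762 0.388
  outer loop
   vertex 4.4 4.2 2.7
   vertex 3.2 4.1 4.5
   vertex 4.3 3.2 4.8
  endloop
 endfacet
 facet normal 0.021 0.999 0.049
  outer loop
   vertex 4.4 4.2 2.7
   vertex 4.8 4.3 0.5
   vertex 0.7 4.4 0.2
  endloop
 endfacet
 facet normal 0.011 0.998 0.063
  outer loop
   vertex 4.4 4.2 2.7
   vertex 0.7 4.4 0.2
   vertex 3.2 4.1 4.5
  endloop
 endfacet
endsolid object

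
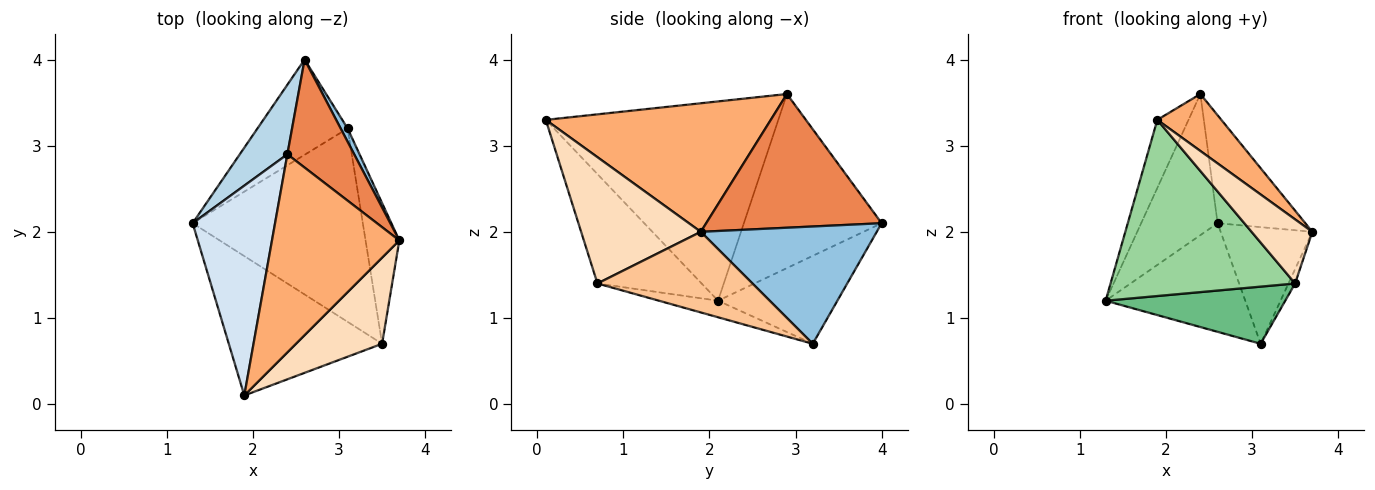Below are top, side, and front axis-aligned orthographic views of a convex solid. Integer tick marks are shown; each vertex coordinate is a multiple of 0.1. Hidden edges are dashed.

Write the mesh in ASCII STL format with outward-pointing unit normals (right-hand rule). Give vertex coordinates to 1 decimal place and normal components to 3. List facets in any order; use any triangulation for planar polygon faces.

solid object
 facet normal -0.541 0.633 -0.555
  outer loop
   vertex 3.1 3.2 0.7
   vertex 1.3 2.1 1.2
   vertex 2.6 4.0 2.1
  endloop
 endfacet
 facet normal 0.886 0.461 0.053
  outer loop
   vertex 3.1 3.2 0.7
   vertex 2.6 4.0 2.1
   vertex 3.7 1.9 2.0
  endloop
 endfacet
 facet normal -0.851 0.472 0.233
  outer loop
   vertex 2.4 2.9 3.6
   vertex 2.6 4.0 2.1
   vertex 1.3 2.1 1.2
  endloop
 endfacet
 facet normal -0.917 0.123 0.379
  outer loop
   vertex 2.4 2.9 3.6
   vertex 1.3 2.1 1.2
   vertex 1.9 0.1 3.3
  endloop
 endfacet
 facet normal 0.816 0.408 0.408
  outer loop
   vertex 2.4 2.9 3.6
   vertex 3.7 1.9 2.0
   vertex 2.6 4.0 2.1
  endloop
 endfacet
 facet normal 0.696 -0.198 0.690
  outer loop
   vertex 2.4 2.9 3.6
   vertex 1.9 0.1 3.3
   vertex 3.7 1.9 2.0
  endloop
 endfacet
 facet normal 0.922 0.039 -0.386
  outer loop
   vertex 3.5 0.7 1.4
   vertex 3.1 3.2 0.7
   vertex 3.7 1.9 2.0
  endloop
 endfacet
 facet normal 0.762 -0.387 0.520
  outer loop
   vertex 3.5 0.7 1.4
   vertex 3.7 1.9 2.0
   vertex 1.9 0.1 3.3
  endloop
 endfacet
 facet normal -0.093 -0.282 -0.955
  outer loop
   vertex 3.5 0.7 1.4
   vertex 1.3 2.1 1.2
   vertex 3.1 3.2 0.7
  endloop
 endfacet
 facet normal -0.405 -0.717 -0.567
  outer loop
   vertex 3.5 0.7 1.4
   vertex 1.9 0.1 3.3
   vertex 1.3 2.1 1.2
  endloop
 endfacet
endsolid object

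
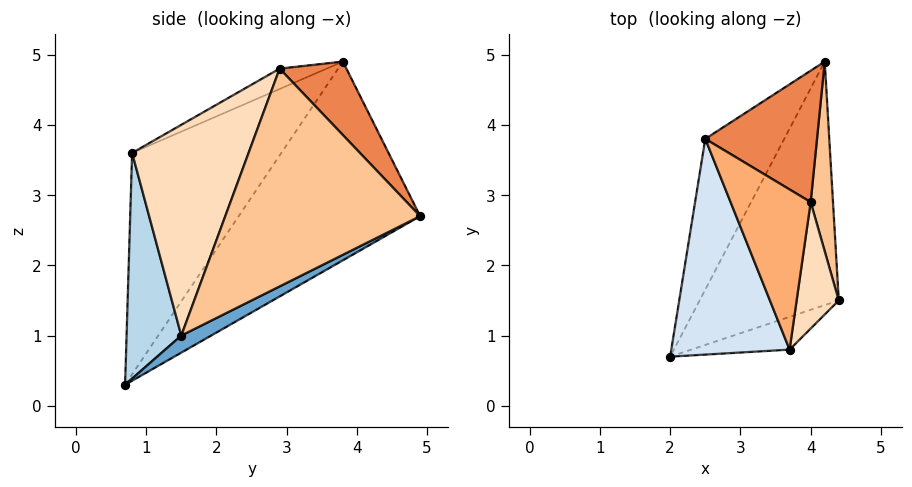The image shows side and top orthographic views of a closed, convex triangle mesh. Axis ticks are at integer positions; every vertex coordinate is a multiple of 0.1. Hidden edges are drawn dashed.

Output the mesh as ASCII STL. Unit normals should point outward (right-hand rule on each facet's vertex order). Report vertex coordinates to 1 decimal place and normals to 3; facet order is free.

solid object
 facet normal 0.109 0.450 -0.887
  outer loop
   vertex 4.2 4.9 2.7
   vertex 4.4 1.5 1.0
   vertex 2.0 0.7 0.3
  endloop
 endfacet
 facet normal -0.762 0.572 -0.303
  outer loop
   vertex 2.5 3.8 4.9
   vertex 4.2 4.9 2.7
   vertex 2.0 0.7 0.3
  endloop
 endfacet
 facet normal 0.353 -0.923 -0.154
  outer loop
   vertex 3.7 0.8 3.6
   vertex 2.0 0.7 0.3
   vertex 4.4 1.5 1.0
  endloop
 endfacet
 facet normal -0.771 -0.487 0.412
  outer loop
   vertex 3.7 0.8 3.6
   vertex 2.5 3.8 4.9
   vertex 2.0 0.7 0.3
  endloop
 endfacet
 facet normal 0.424 0.635 0.645
  outer loop
   vertex 4.0 2.9 4.8
   vertex 4.2 4.9 2.7
   vertex 2.5 3.8 4.9
  endloop
 endfacet
 facet normal -0.219 -0.460 0.860
  outer loop
   vertex 4.0 2.9 4.8
   vertex 2.5 3.8 4.9
   vertex 3.7 0.8 3.6
  endloop
 endfacet
 facet normal 0.995 0.008 0.102
  outer loop
   vertex 4.0 2.9 4.8
   vertex 4.4 1.5 1.0
   vertex 4.2 4.9 2.7
  endloop
 endfacet
 facet normal 0.951 -0.244 0.190
  outer loop
   vertex 4.0 2.9 4.8
   vertex 3.7 0.8 3.6
   vertex 4.4 1.5 1.0
  endloop
 endfacet
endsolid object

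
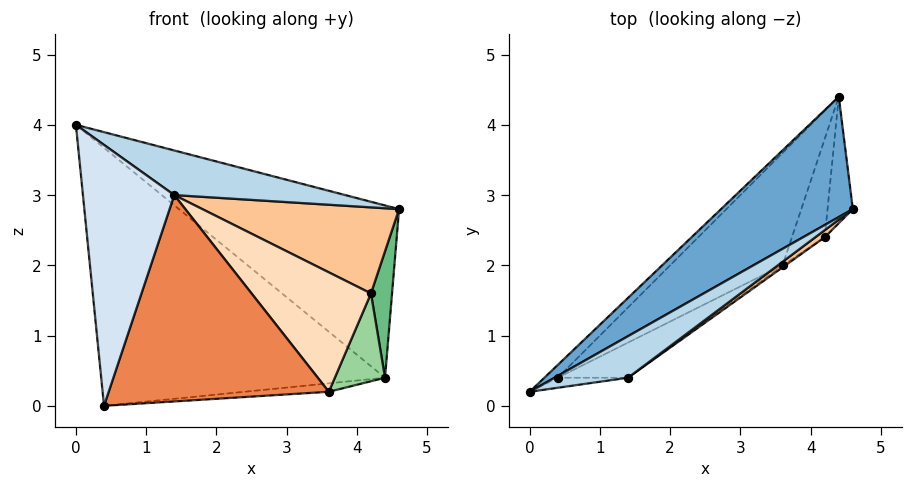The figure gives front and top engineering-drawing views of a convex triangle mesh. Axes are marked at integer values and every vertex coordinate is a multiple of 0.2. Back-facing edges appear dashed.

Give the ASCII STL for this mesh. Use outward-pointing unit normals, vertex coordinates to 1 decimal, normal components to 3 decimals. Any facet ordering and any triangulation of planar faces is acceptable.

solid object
 facet normal -0.300 0.782 0.546
  outer loop
   vertex 4.4 4.4 0.4
   vertex 0.0 0.2 4.0
   vertex 4.6 2.8 2.8
  endloop
 endfacet
 facet normal -0.705 0.708 -0.035
  outer loop
   vertex 0.4 0.4 0.0
   vertex 0.0 0.2 4.0
   vertex 4.4 4.4 0.4
  endloop
 endfacet
 facet normal 0.509 -0.630 0.587
  outer loop
   vertex 1.4 0.4 3.0
   vertex 4.6 2.8 2.8
   vertex 0.0 0.2 4.0
  endloop
 endfacet
 facet normal 0.115 -0.993 -0.038
  outer loop
   vertex 1.4 0.4 3.0
   vertex 0.0 0.2 4.0
   vertex 0.4 0.4 0.0
  endloop
 endfacet
 facet normal 0.450 -0.881 -0.150
  outer loop
   vertex 3.6 2.0 0.2
   vertex 1.4 0.4 3.0
   vertex 0.4 0.4 0.0
  endloop
 endfacet
 facet normal 0.025 0.075 -0.997
  outer loop
   vertex 3.6 2.0 0.2
   vertex 0.4 0.4 0.0
   vertex 4.4 4.4 0.4
  endloop
 endfacet
 facet normal 0.601 -0.796 0.065
  outer loop
   vertex 4.2 2.4 1.6
   vertex 4.6 2.8 2.8
   vertex 1.4 0.4 3.0
  endloop
 endfacet
 facet normal 0.577 -0.817 -0.014
  outer loop
   vertex 4.2 2.4 1.6
   vertex 1.4 0.4 3.0
   vertex 3.6 2.0 0.2
  endloop
 endfacet
 facet normal 0.943 -0.236 -0.236
  outer loop
   vertex 4.2 2.4 1.6
   vertex 4.4 4.4 0.4
   vertex 4.6 2.8 2.8
  endloop
 endfacet
 facet normal 0.909 -0.277 -0.310
  outer loop
   vertex 4.2 2.4 1.6
   vertex 3.6 2.0 0.2
   vertex 4.4 4.4 0.4
  endloop
 endfacet
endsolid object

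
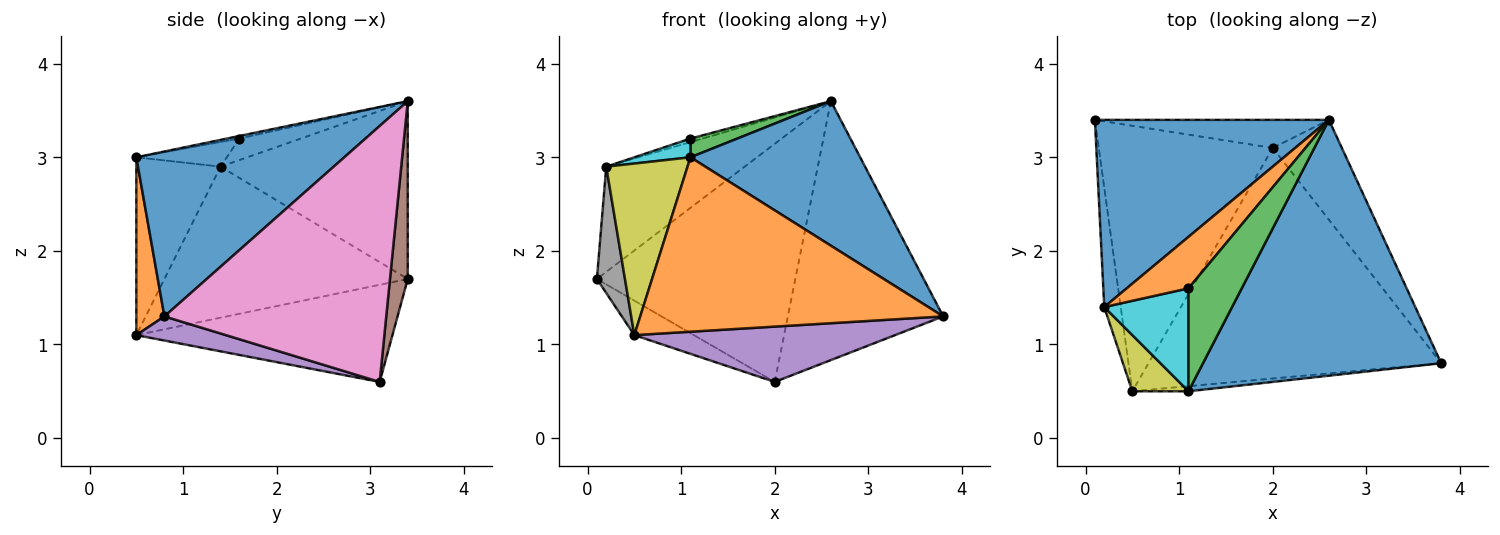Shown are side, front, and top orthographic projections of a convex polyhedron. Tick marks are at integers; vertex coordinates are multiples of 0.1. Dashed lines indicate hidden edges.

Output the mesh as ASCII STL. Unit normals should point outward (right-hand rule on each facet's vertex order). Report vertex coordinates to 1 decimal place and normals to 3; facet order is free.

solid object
 facet normal 0.516 -0.421 0.746
  outer loop
   vertex 2.6 3.4 3.6
   vertex 1.1 0.5 3.0
   vertex 3.8 0.8 1.3
  endloop
 endfacet
 facet normal 0.092 -0.995 -0.029
  outer loop
   vertex 0.5 0.5 1.1
   vertex 3.8 0.8 1.3
   vertex 1.1 0.5 3.0
  endloop
 endfacet
 facet normal -0.048 -0.179 0.983
  outer loop
   vertex 1.1 1.6 3.2
   vertex 1.1 0.5 3.0
   vertex 2.6 3.4 3.6
  endloop
 endfacet
 facet normal -0.484 0.113 -0.868
  outer loop
   vertex 2.0 3.1 0.6
   vertex 0.5 0.5 1.1
   vertex 0.1 3.4 1.7
  endloop
 endfacet
 facet normal 0.080 -0.232 -0.969
  outer loop
   vertex 2.0 3.1 0.6
   vertex 3.8 0.8 1.3
   vertex 0.5 0.5 1.1
  endloop
 endfacet
 facet normal 0.089 0.989 -0.117
  outer loop
   vertex 2.0 3.1 0.6
   vertex 0.1 3.4 1.7
   vertex 2.6 3.4 3.6
  endloop
 endfacet
 facet normal 0.800 0.560 -0.216
  outer loop
   vertex 2.0 3.1 0.6
   vertex 2.6 3.4 3.6
   vertex 3.8 0.8 1.3
  endloop
 endfacet
 facet normal -0.988 -0.114 -0.108
  outer loop
   vertex 0.2 1.4 2.9
   vertex 0.1 3.4 1.7
   vertex 0.5 0.5 1.1
  endloop
 endfacet
 facet normal -0.702 -0.677 0.222
  outer loop
   vertex 0.2 1.4 2.9
   vertex 0.5 0.5 1.1
   vertex 1.1 0.5 3.0
  endloop
 endfacet
 facet normal -0.277 -0.172 0.945
  outer loop
   vertex 0.2 1.4 2.9
   vertex 1.1 0.5 3.0
   vertex 1.1 1.6 3.2
  endloop
 endfacet
 facet normal -0.552 0.408 0.727
  outer loop
   vertex 0.2 1.4 2.9
   vertex 2.6 3.4 3.6
   vertex 0.1 3.4 1.7
  endloop
 endfacet
 facet normal -0.328 0.064 0.942
  outer loop
   vertex 0.2 1.4 2.9
   vertex 1.1 1.6 3.2
   vertex 2.6 3.4 3.6
  endloop
 endfacet
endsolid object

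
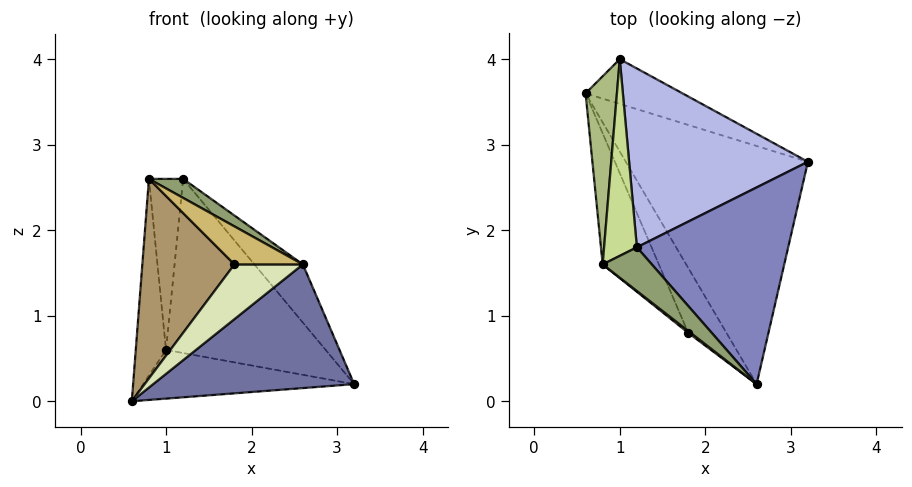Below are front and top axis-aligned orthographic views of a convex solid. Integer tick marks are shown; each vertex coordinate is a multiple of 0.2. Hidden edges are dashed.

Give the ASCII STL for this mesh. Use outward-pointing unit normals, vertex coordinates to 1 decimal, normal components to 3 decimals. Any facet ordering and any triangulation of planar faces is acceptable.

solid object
 facet normal -0.073 -0.460 -0.885
  outer loop
   vertex 2.6 0.2 1.6
   vertex 0.6 3.6 0.0
   vertex 3.2 2.8 0.2
  endloop
 endfacet
 facet normal 0.710 0.200 0.675
  outer loop
   vertex 1.2 1.8 2.6
   vertex 2.6 0.2 1.6
   vertex 3.2 2.8 0.2
  endloop
 endfacet
 facet normal 0.268 0.709 -0.652
  outer loop
   vertex 1.0 4.0 0.6
   vertex 3.2 2.8 0.2
   vertex 0.6 3.6 0.0
  endloop
 endfacet
 facet normal 0.455 0.621 0.638
  outer loop
   vertex 1.0 4.0 0.6
   vertex 1.2 1.8 2.6
   vertex 3.2 2.8 0.2
  endloop
 endfacet
 facet normal 0.196 -0.391 0.899
  outer loop
   vertex 0.8 1.6 2.6
   vertex 2.6 0.2 1.6
   vertex 1.2 1.8 2.6
  endloop
 endfacet
 facet normal -0.869 0.357 0.342
  outer loop
   vertex 0.8 1.6 2.6
   vertex 1.0 4.0 0.6
   vertex 0.6 3.6 0.0
  endloop
 endfacet
 facet normal -0.312 0.623 0.717
  outer loop
   vertex 0.8 1.6 2.6
   vertex 1.2 1.8 2.6
   vertex 1.0 4.0 0.6
  endloop
 endfacet
 facet normal -0.435 -0.580 -0.689
  outer loop
   vertex 1.8 0.8 1.6
   vertex 0.6 3.6 0.0
   vertex 2.6 0.2 1.6
  endloop
 endfacet
 facet normal -0.773 -0.530 -0.349
  outer loop
   vertex 1.8 0.8 1.6
   vertex 0.8 1.6 2.6
   vertex 0.6 3.6 0.0
  endloop
 endfacet
 facet normal -0.600 -0.799 0.040
  outer loop
   vertex 1.8 0.8 1.6
   vertex 2.6 0.2 1.6
   vertex 0.8 1.6 2.6
  endloop
 endfacet
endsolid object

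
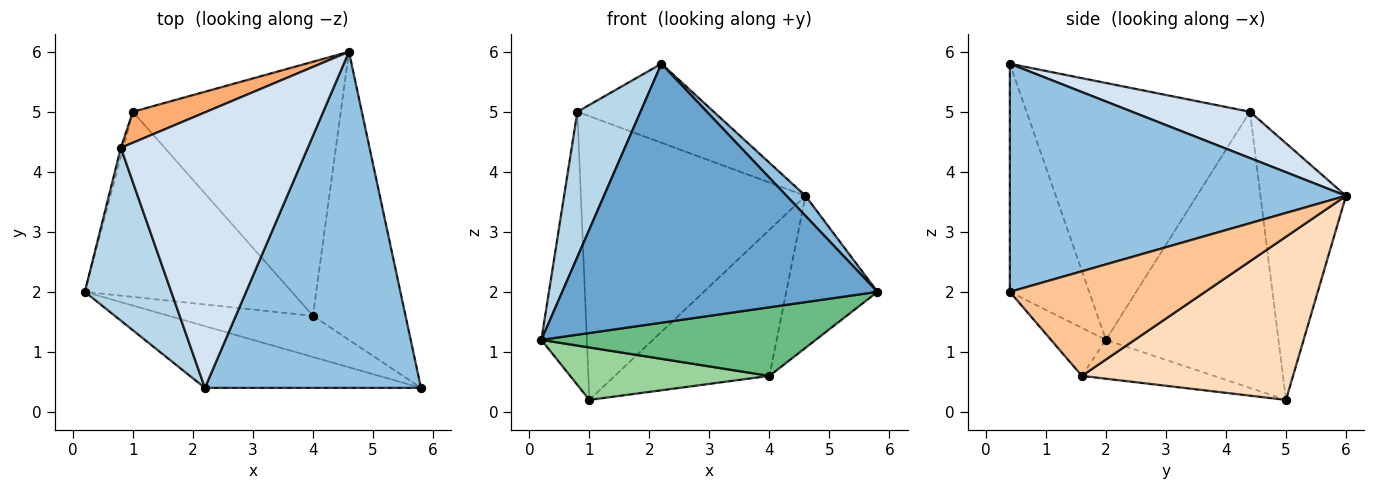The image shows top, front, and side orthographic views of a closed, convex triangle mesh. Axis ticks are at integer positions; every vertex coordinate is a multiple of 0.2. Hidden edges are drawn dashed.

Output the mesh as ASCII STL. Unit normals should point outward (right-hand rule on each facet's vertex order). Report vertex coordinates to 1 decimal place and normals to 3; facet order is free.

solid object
 facet normal -0.238 -0.945 -0.225
  outer loop
   vertex 2.2 0.4 5.8
   vertex 0.2 2.0 1.2
   vertex 5.8 0.4 2.0
  endloop
 endfacet
 facet normal 0.725 -0.041 0.687
  outer loop
   vertex 2.2 0.4 5.8
   vertex 5.8 0.4 2.0
   vertex 4.6 6.0 3.6
  endloop
 endfacet
 facet normal -0.915 -0.259 0.308
  outer loop
   vertex 0.8 4.4 5.0
   vertex 0.2 2.0 1.2
   vertex 2.2 0.4 5.8
  endloop
 endfacet
 facet normal 0.232 0.268 0.935
  outer loop
   vertex 0.8 4.4 5.0
   vertex 2.2 0.4 5.8
   vertex 4.6 6.0 3.6
  endloop
 endfacet
 facet normal -0.967 0.255 -0.008
  outer loop
   vertex 1.0 5.0 0.2
   vertex 0.2 2.0 1.2
   vertex 0.8 4.4 5.0
  endloop
 endfacet
 facet normal -0.354 0.930 0.101
  outer loop
   vertex 1.0 5.0 0.2
   vertex 0.8 4.4 5.0
   vertex 4.6 6.0 3.6
  endloop
 endfacet
 facet normal 0.707 0.330 -0.626
  outer loop
   vertex 4.0 1.6 0.6
   vertex 4.6 6.0 3.6
   vertex 5.8 0.4 2.0
  endloop
 endfacet
 facet normal 0.563 0.412 -0.717
  outer loop
   vertex 4.0 1.6 0.6
   vertex 1.0 5.0 0.2
   vertex 4.6 6.0 3.6
  endloop
 endfacet
 facet normal -0.169 -0.845 -0.507
  outer loop
   vertex 4.0 1.6 0.6
   vertex 5.8 0.4 2.0
   vertex 0.2 2.0 1.2
  endloop
 endfacet
 facet normal -0.178 -0.268 -0.947
  outer loop
   vertex 4.0 1.6 0.6
   vertex 0.2 2.0 1.2
   vertex 1.0 5.0 0.2
  endloop
 endfacet
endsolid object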